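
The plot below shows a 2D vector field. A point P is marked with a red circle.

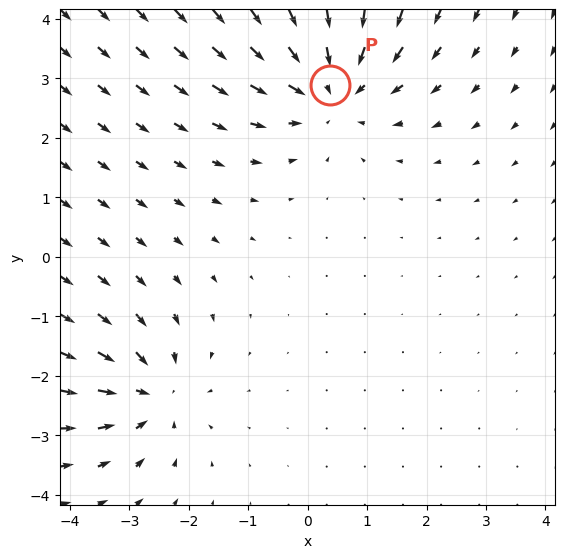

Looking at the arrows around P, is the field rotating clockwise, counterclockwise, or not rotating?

not rotating

Near P at (0.4, 2.9) the arrows show no circulation. The curl there is ≈0.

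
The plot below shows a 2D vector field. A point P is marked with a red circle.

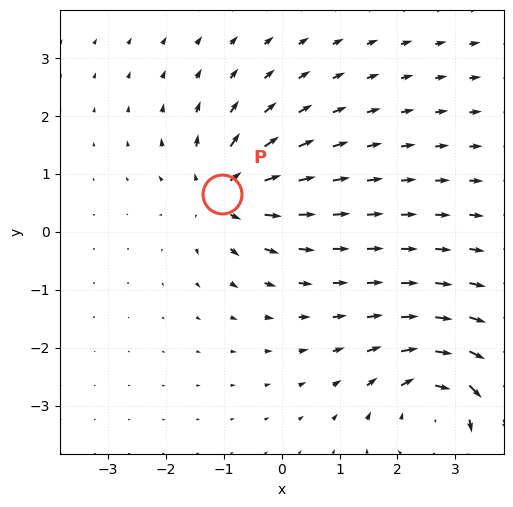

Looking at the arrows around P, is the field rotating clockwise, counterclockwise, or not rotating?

not rotating

Near P at (-1.0, 0.6) the arrows show no circulation. The curl there is ≈0.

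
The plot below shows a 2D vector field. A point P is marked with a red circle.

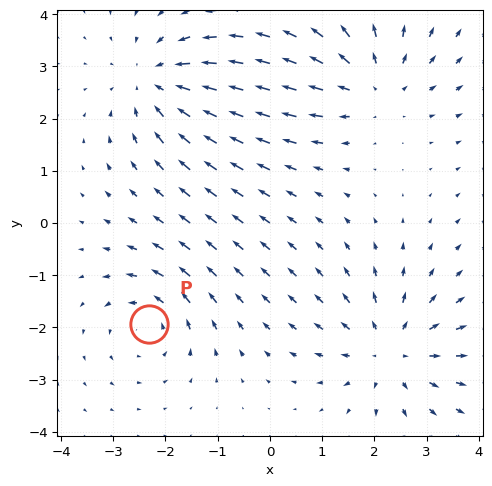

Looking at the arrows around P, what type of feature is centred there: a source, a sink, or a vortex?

vortex

At P (-2.3, -1.9) the arrows circulate counterclockwise. Divergence ≈0, curl about +4 — near-zero divergence with nonzero curl is a vortex.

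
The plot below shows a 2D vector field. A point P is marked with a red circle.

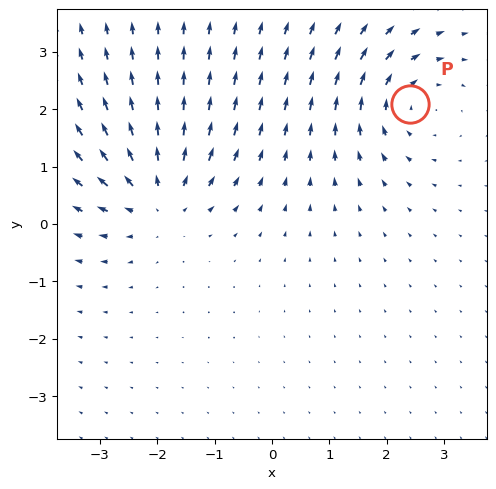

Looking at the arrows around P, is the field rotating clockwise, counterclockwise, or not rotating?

Near P at (2.4, 2.1) the arrows circulate clockwise. The curl (z-component) there is about -4; negative curl means clockwise rotation.

clockwise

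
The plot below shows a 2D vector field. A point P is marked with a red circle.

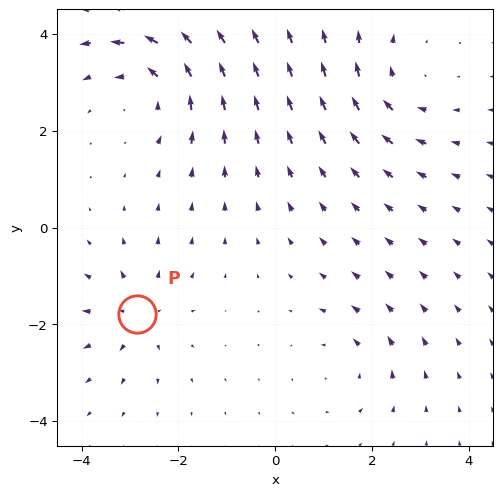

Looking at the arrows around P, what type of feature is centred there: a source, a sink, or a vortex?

source

At P (-2.8, -1.8) the arrows spread outward. Divergence about +4, curl ≈0 — positive divergence with near-zero curl is a source.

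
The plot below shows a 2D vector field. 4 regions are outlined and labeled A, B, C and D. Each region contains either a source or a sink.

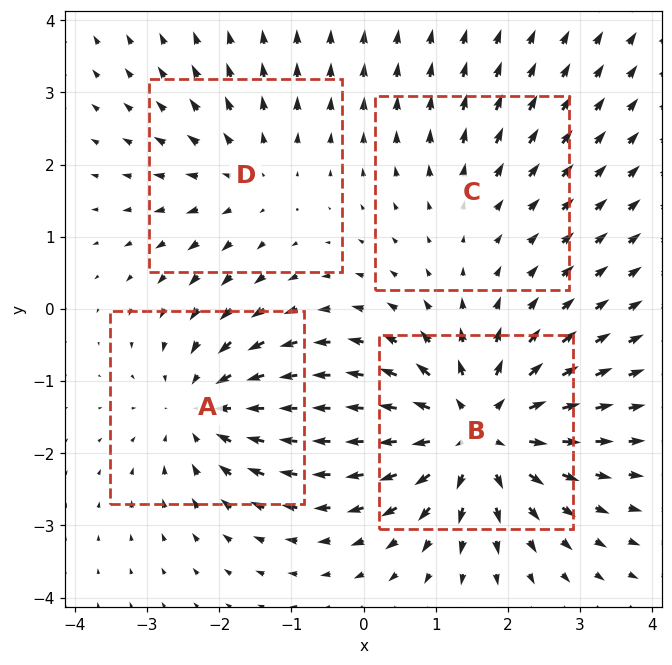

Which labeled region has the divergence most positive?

Divergence at each region's feature centre — A: about -4, B: about +7, C: about +2, D: about +3. Region B is most positive.

B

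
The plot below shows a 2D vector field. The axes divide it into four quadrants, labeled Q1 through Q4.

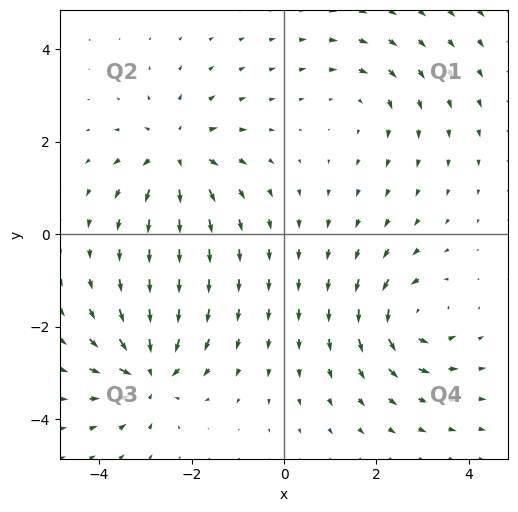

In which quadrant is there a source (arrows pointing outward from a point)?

Q2

The source sits at approximately (-2.3, 1.7), which lies in quadrant Q2. The divergence there is about +5, positive as expected for a source.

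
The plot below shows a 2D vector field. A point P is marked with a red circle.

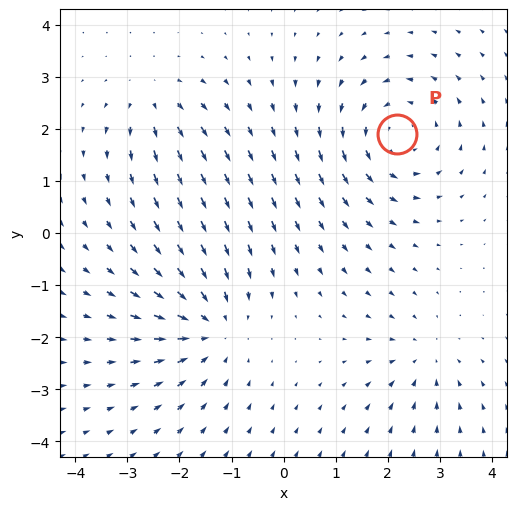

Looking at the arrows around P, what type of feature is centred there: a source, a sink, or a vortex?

At P (2.2, 1.9) the arrows circulate counterclockwise. Divergence ≈0, curl about +4 — near-zero divergence with nonzero curl is a vortex.

vortex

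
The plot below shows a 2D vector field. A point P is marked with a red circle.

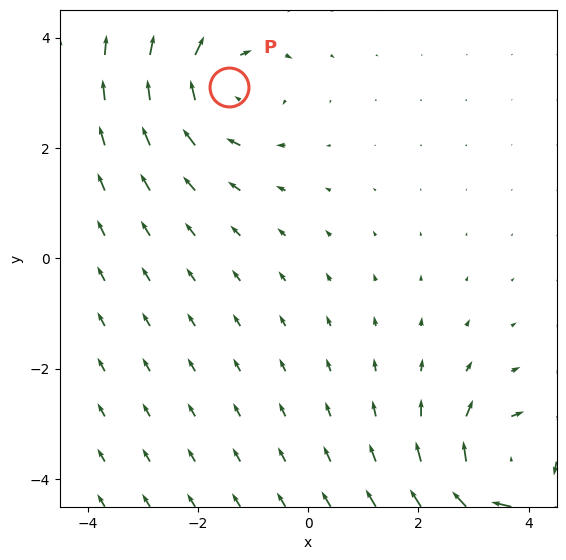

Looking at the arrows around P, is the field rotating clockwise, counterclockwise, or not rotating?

Near P at (-1.4, 3.1) the arrows circulate clockwise. The curl (z-component) there is about -4; negative curl means clockwise rotation.

clockwise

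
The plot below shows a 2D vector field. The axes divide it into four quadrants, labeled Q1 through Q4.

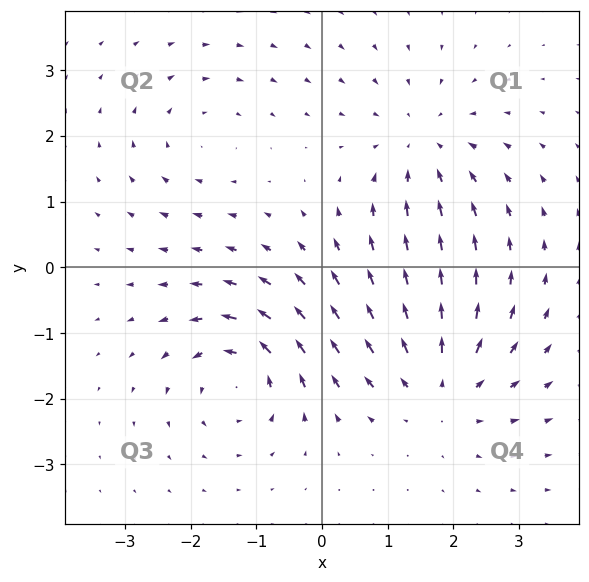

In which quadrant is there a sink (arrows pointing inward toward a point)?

The sink sits at approximately (1.5, 1.9), which lies in quadrant Q1. The divergence there is about -3, negative as expected for a sink.

Q1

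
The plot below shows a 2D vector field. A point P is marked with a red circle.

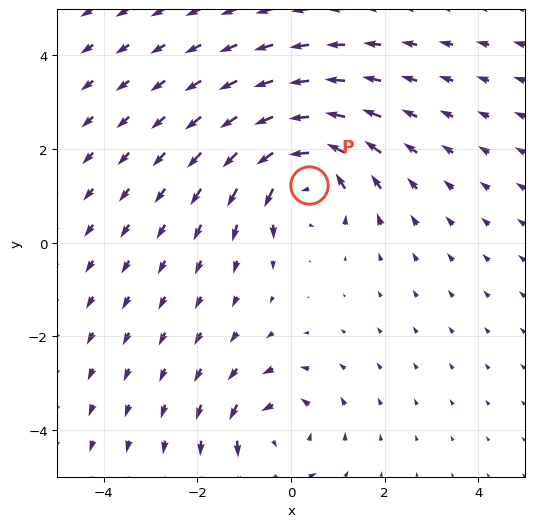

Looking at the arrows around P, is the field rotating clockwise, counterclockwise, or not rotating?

Near P at (0.4, 1.2) the arrows circulate counterclockwise. The curl (z-component) there is about +5; positive curl means counterclockwise rotation.

counterclockwise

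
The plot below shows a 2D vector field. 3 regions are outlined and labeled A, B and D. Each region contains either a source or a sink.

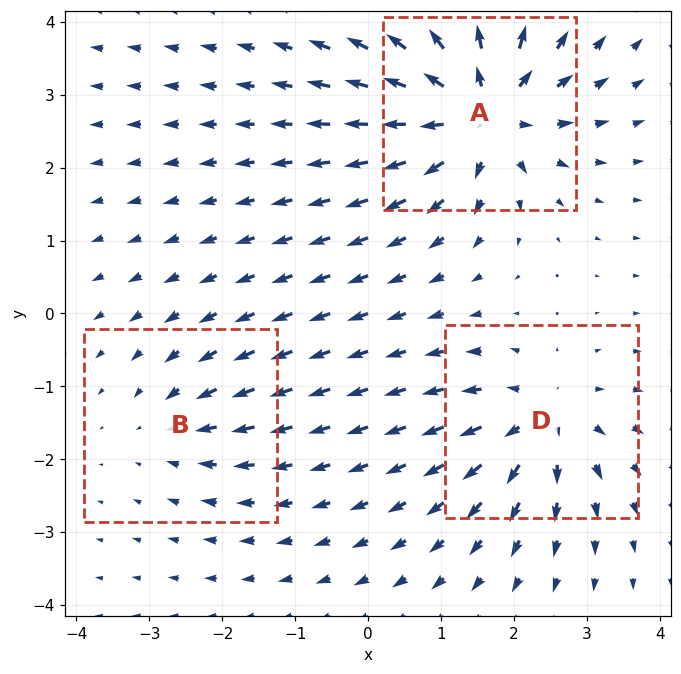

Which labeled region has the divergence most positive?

A

Divergence at each region's feature centre — A: about +6, B: about -2, D: about +4. Region A is most positive.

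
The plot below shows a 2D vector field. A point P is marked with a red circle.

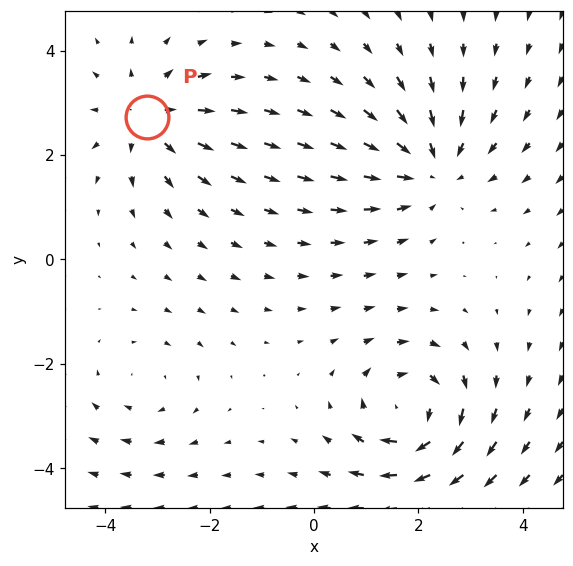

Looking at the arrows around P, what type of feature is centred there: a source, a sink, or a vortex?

source

At P (-3.2, 2.7) the arrows spread outward. Divergence about +4, curl ≈0 — positive divergence with near-zero curl is a source.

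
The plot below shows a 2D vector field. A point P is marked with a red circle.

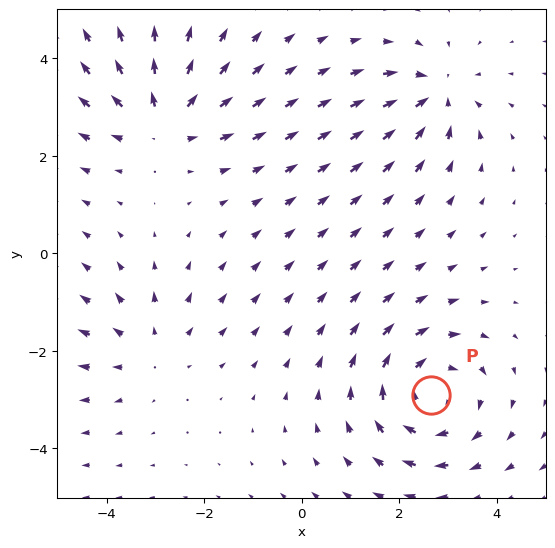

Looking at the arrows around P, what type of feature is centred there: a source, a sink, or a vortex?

vortex

At P (2.7, -2.9) the arrows circulate clockwise. Divergence ≈0, curl about -4 — near-zero divergence with nonzero curl is a vortex.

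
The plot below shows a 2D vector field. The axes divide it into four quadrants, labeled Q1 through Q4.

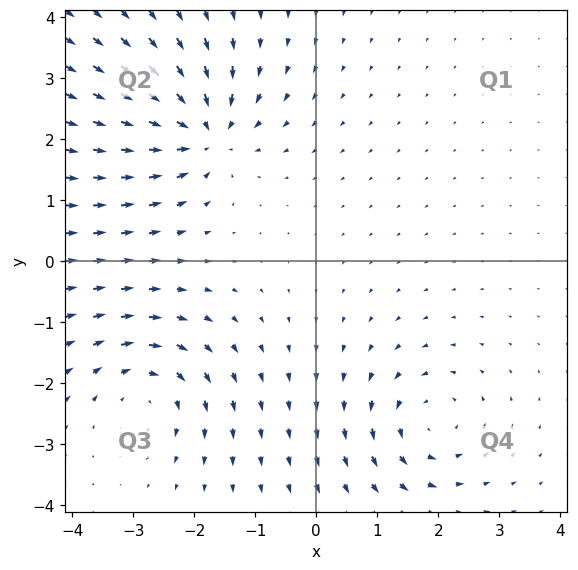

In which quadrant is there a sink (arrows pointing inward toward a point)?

The sink sits at approximately (-1.9, 2.1), which lies in quadrant Q2. The divergence there is about -6, negative as expected for a sink.

Q2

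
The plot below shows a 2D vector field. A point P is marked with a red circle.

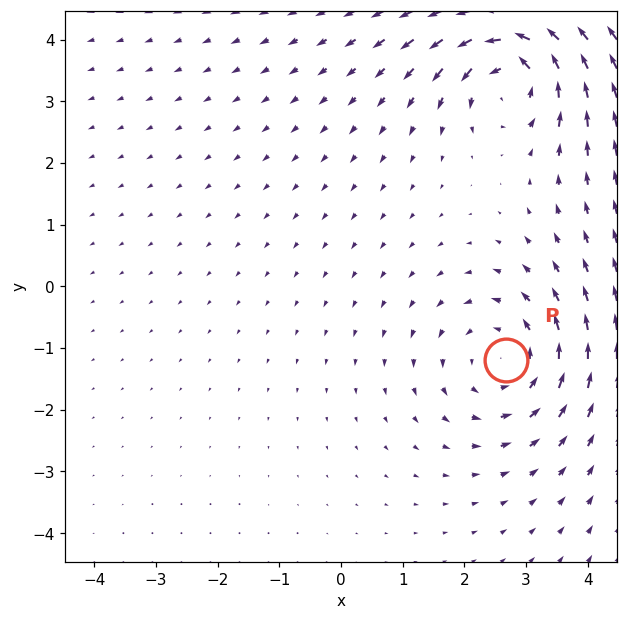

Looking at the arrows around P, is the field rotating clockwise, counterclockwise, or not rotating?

Near P at (2.7, -1.2) the arrows circulate counterclockwise. The curl (z-component) there is about +2; positive curl means counterclockwise rotation.

counterclockwise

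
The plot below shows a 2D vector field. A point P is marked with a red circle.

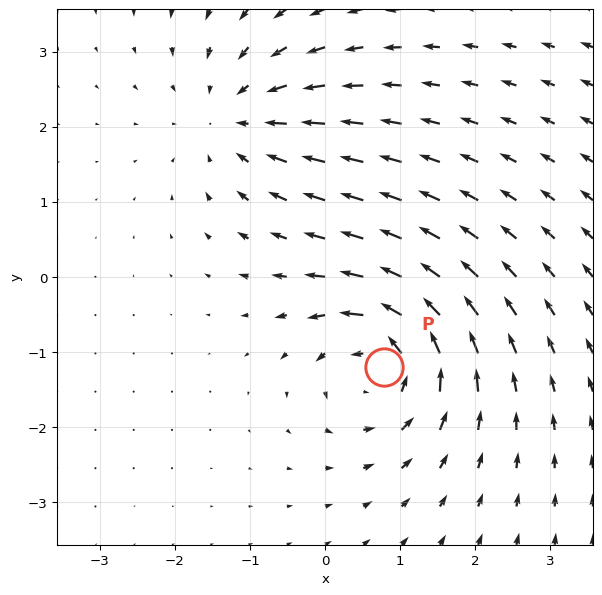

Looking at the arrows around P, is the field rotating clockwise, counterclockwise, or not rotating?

counterclockwise

Near P at (0.8, -1.2) the arrows circulate counterclockwise. The curl (z-component) there is about +5; positive curl means counterclockwise rotation.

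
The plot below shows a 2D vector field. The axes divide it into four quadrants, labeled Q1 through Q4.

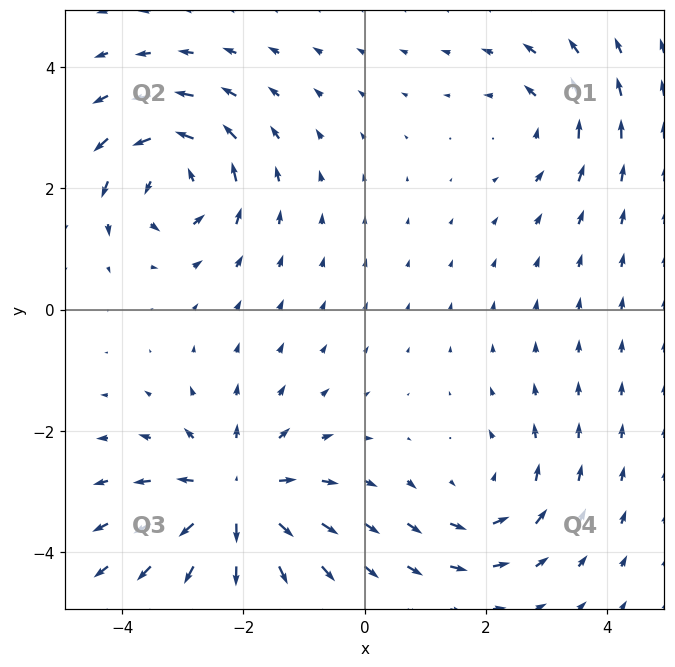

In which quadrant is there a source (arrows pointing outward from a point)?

Q3

The source sits at approximately (-2.1, -3.1), which lies in quadrant Q3. The divergence there is about +5, positive as expected for a source.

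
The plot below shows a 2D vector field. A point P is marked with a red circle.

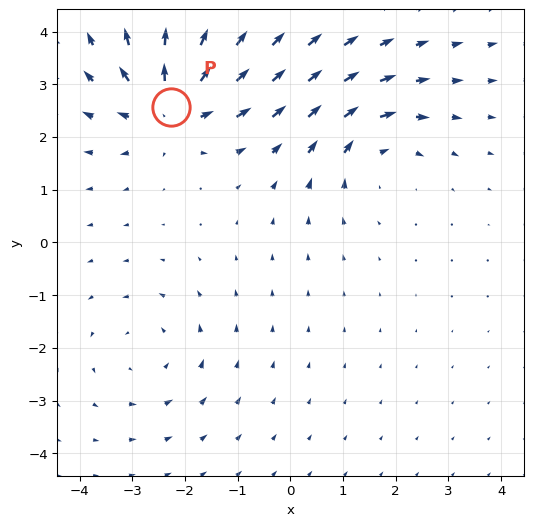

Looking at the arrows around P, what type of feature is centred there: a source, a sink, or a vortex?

source

At P (-2.3, 2.6) the arrows spread outward. Divergence about +5, curl ≈0 — positive divergence with near-zero curl is a source.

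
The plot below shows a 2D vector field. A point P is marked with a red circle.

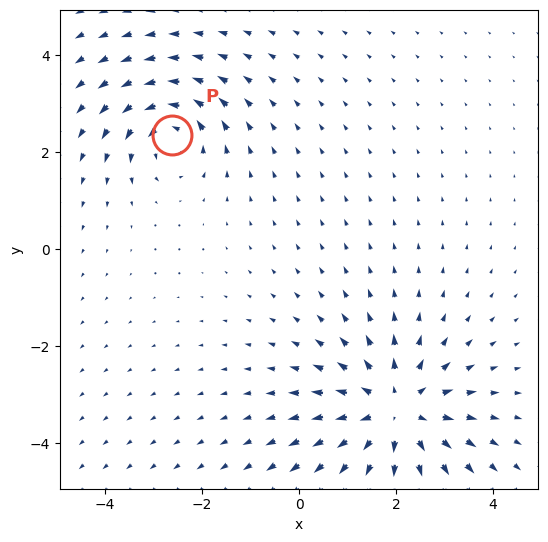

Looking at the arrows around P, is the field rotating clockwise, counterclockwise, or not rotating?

counterclockwise

Near P at (-2.6, 2.4) the arrows circulate counterclockwise. The curl (z-component) there is about +4; positive curl means counterclockwise rotation.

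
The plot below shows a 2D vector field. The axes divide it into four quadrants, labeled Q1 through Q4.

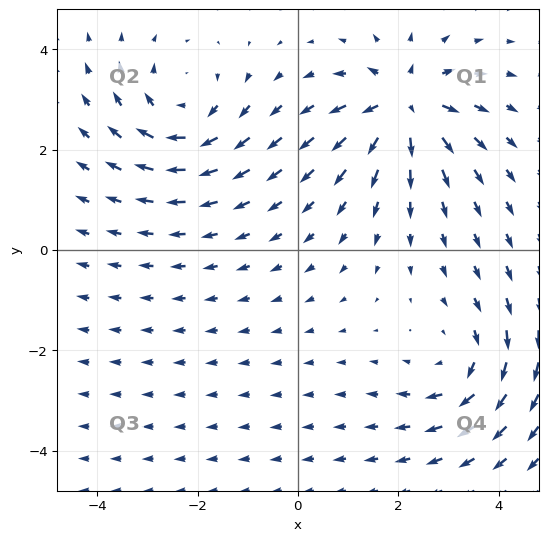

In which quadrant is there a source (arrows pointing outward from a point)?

The source sits at approximately (2.1, 2.9), which lies in quadrant Q1. The divergence there is about +5, positive as expected for a source.

Q1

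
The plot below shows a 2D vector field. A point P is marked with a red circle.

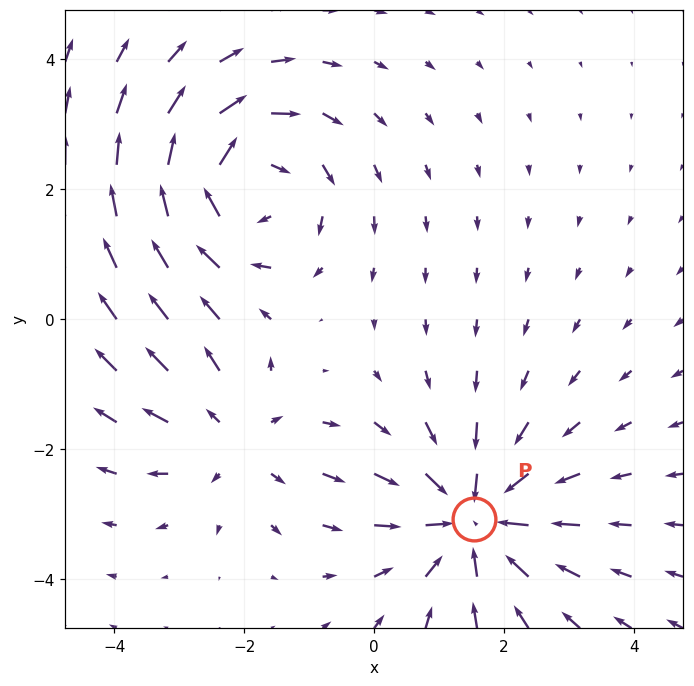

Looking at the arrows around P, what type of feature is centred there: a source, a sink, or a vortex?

At P (1.5, -3.1) the arrows converge inward. Divergence about -4, curl ≈0 — negative divergence with near-zero curl is a sink.

sink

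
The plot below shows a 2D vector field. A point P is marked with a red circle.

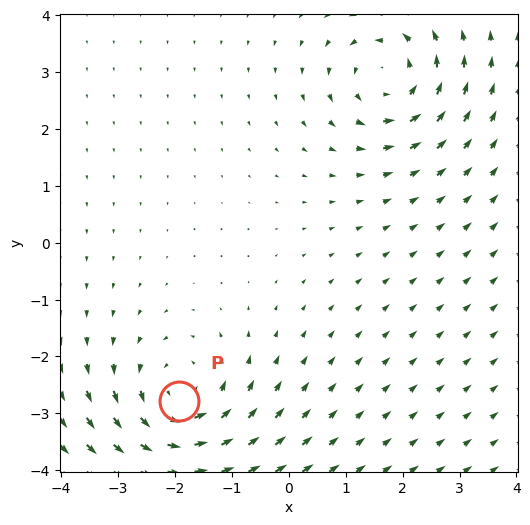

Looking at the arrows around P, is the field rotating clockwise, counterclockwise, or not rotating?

counterclockwise

Near P at (-1.9, -2.8) the arrows circulate counterclockwise. The curl (z-component) there is about +5; positive curl means counterclockwise rotation.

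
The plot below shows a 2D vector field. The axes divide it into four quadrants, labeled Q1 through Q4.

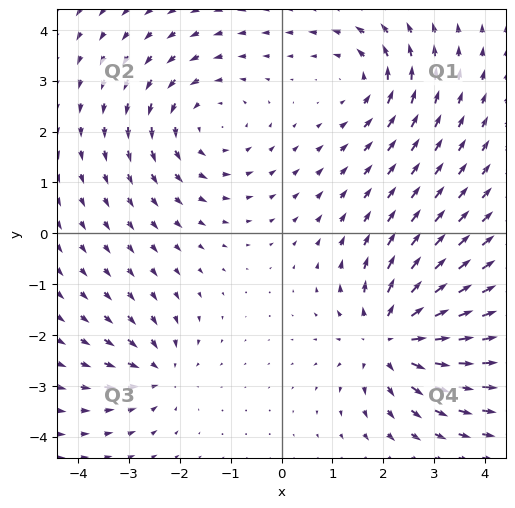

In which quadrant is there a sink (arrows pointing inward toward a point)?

Q3

The sink sits at approximately (-2.4, -2.7), which lies in quadrant Q3. The divergence there is about -4, negative as expected for a sink.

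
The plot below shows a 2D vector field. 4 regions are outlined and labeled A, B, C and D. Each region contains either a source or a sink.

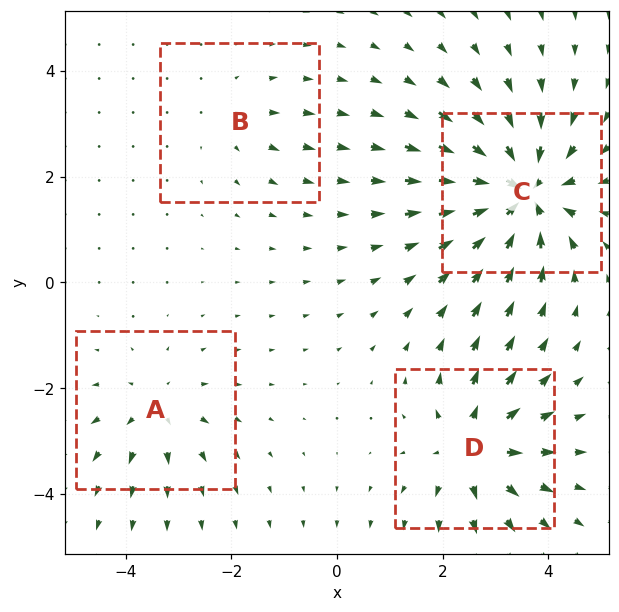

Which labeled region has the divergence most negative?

C

Divergence at each region's feature centre — A: about +4, B: about +2, C: about -8, D: about +6. Region C is most negative.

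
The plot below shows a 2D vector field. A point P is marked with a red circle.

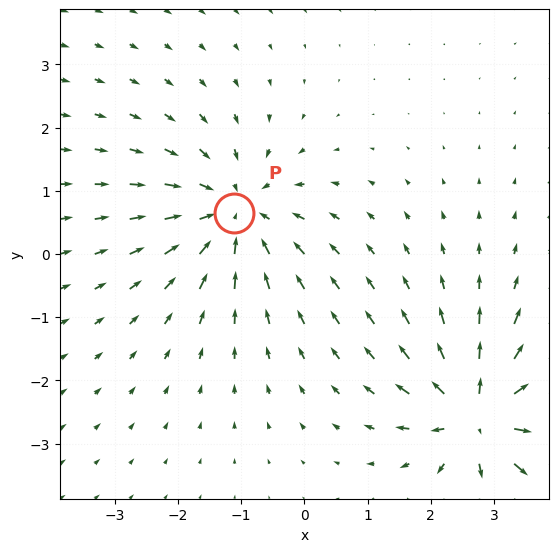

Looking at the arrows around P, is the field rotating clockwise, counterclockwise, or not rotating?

Near P at (-1.1, 0.7) the arrows show no circulation. The curl there is ≈0.

not rotating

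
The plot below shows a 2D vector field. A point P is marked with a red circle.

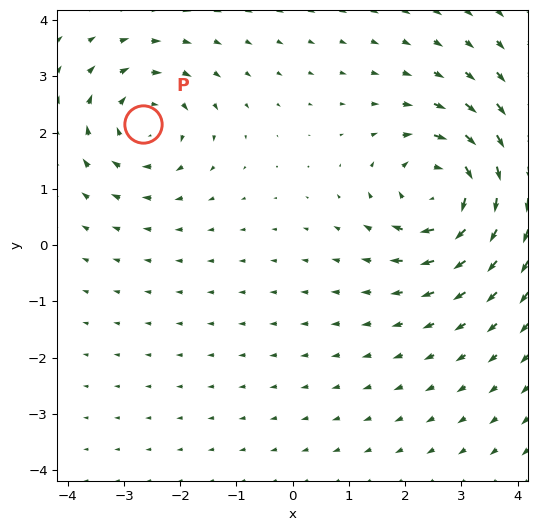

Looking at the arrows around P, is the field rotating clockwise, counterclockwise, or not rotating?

Near P at (-2.7, 2.2) the arrows circulate clockwise. The curl (z-component) there is about -4; negative curl means clockwise rotation.

clockwise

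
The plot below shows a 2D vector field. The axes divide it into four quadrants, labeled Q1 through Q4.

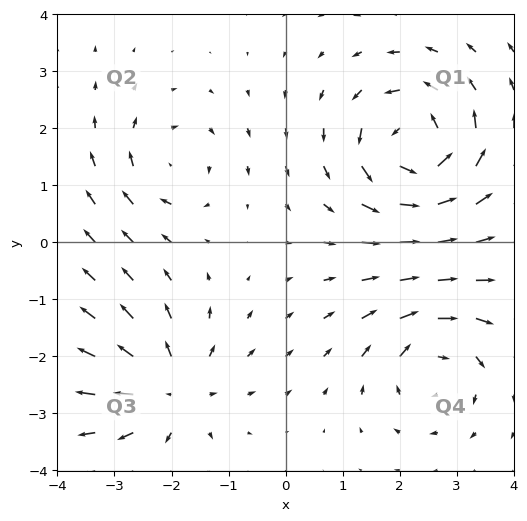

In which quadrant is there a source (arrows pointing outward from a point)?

The source sits at approximately (-2.0, -2.6), which lies in quadrant Q3. The divergence there is about +4, positive as expected for a source.

Q3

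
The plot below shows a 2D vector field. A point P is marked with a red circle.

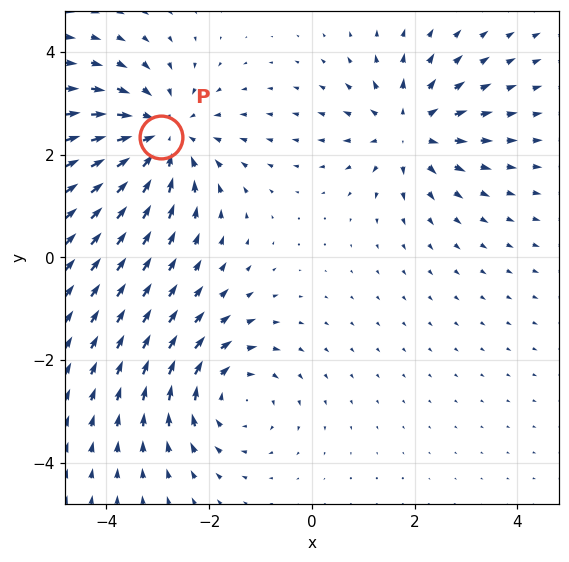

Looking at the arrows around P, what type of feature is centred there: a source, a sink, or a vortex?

At P (-2.9, 2.3) the arrows converge inward. Divergence about -4, curl ≈0 — negative divergence with near-zero curl is a sink.

sink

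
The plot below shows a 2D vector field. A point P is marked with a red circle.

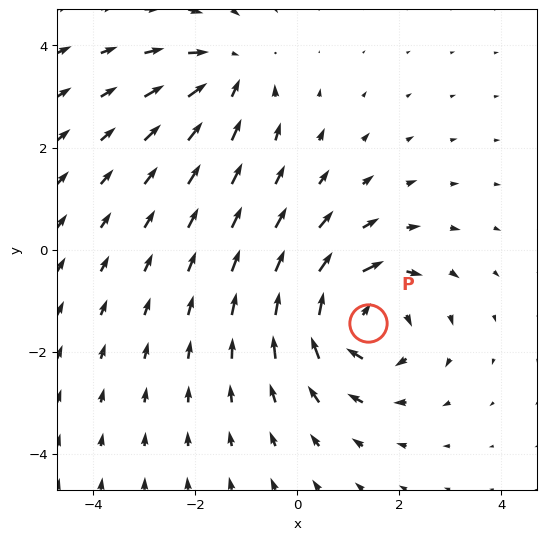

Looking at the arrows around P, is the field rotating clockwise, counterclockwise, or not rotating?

clockwise

Near P at (1.4, -1.4) the arrows circulate clockwise. The curl (z-component) there is about -4; negative curl means clockwise rotation.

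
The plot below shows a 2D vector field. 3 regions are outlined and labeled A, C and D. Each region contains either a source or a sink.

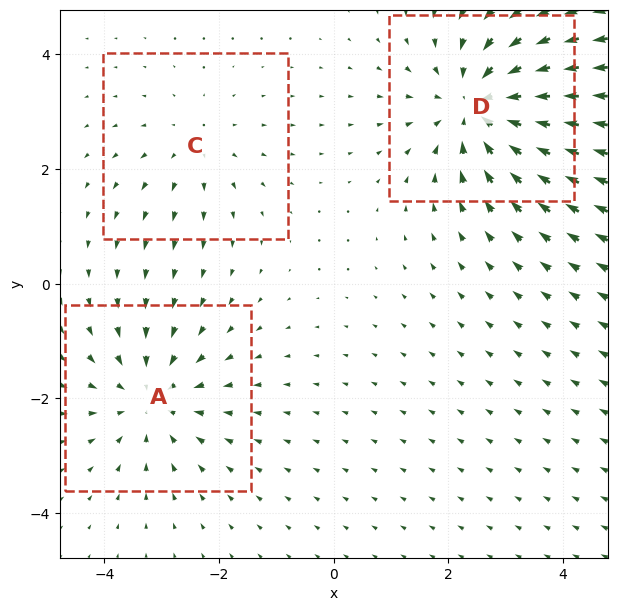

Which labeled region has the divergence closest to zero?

Divergence at each region's feature centre — A: about -3, C: about +2, D: about -4. Region C is closest to zero.

C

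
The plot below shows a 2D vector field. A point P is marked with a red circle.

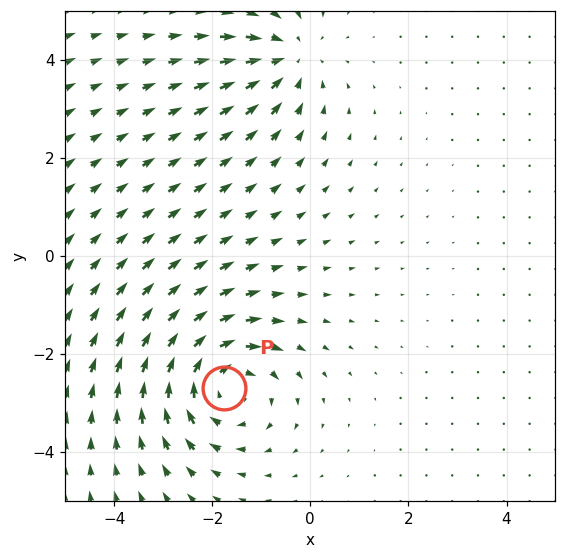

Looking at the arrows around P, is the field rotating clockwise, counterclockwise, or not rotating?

Near P at (-1.8, -2.7) the arrows circulate clockwise. The curl (z-component) there is about -4; negative curl means clockwise rotation.

clockwise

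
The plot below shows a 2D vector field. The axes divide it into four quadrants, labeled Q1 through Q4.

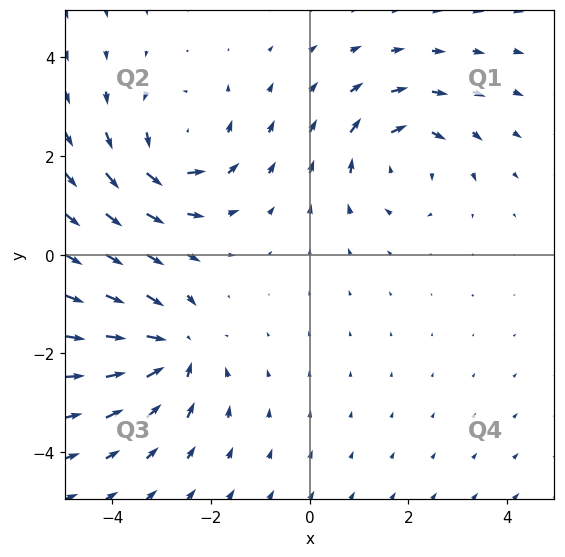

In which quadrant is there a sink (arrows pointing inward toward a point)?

Q3

The sink sits at approximately (-2.7, -1.9), which lies in quadrant Q3. The divergence there is about -5, negative as expected for a sink.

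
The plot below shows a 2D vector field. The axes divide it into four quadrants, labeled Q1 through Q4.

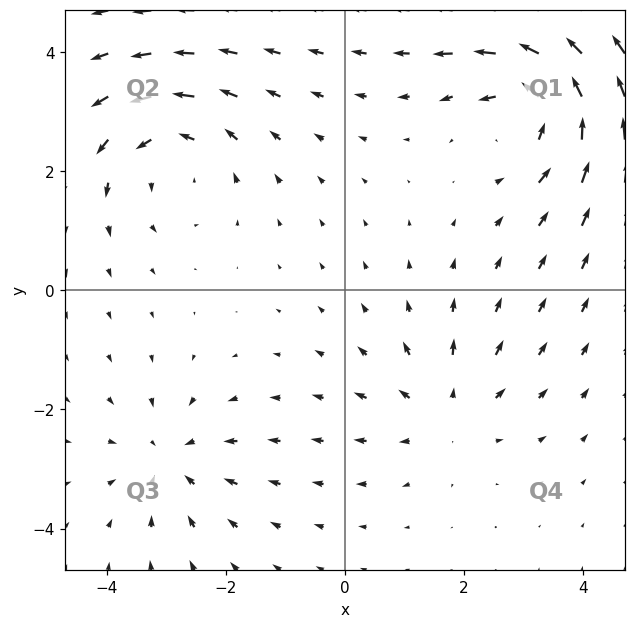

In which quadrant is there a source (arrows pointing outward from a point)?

The source sits at approximately (1.7, -2.0), which lies in quadrant Q4. The divergence there is about +3, positive as expected for a source.

Q4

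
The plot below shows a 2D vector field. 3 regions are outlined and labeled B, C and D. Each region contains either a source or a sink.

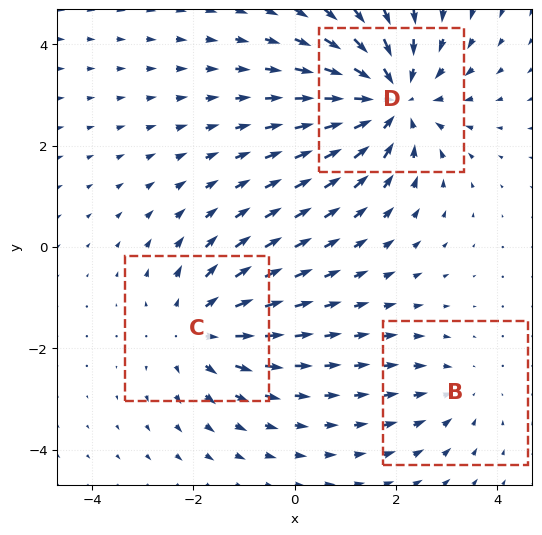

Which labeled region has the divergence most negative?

Divergence at each region's feature centre — B: about -2, C: about +3, D: about -4. Region D is most negative.

D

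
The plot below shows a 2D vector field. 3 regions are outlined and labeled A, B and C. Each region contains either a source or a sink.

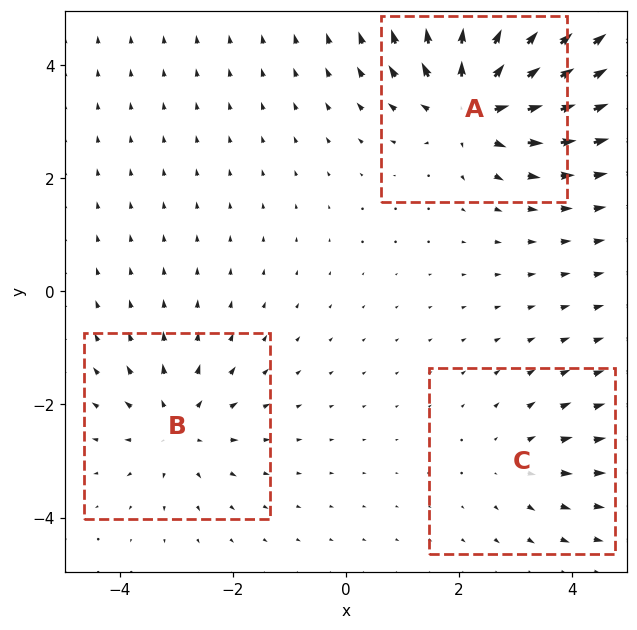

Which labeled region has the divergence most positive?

Divergence at each region's feature centre — A: about +5, B: about +3, C: about +2. Region A is most positive.

A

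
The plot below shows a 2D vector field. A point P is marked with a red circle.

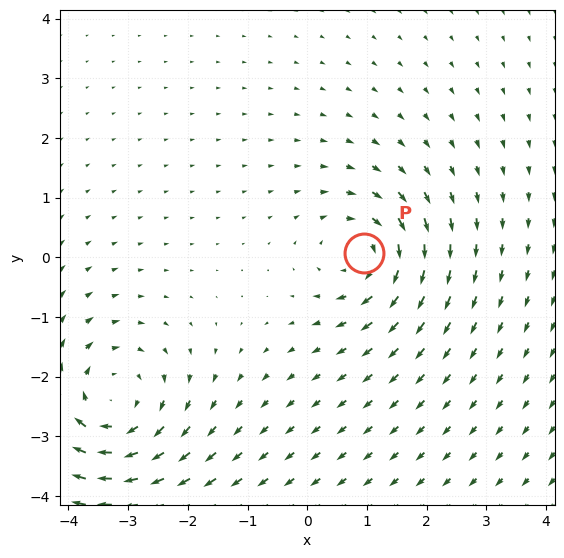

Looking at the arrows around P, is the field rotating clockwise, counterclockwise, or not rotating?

clockwise

Near P at (1.0, 0.1) the arrows circulate clockwise. The curl (z-component) there is about -4; negative curl means clockwise rotation.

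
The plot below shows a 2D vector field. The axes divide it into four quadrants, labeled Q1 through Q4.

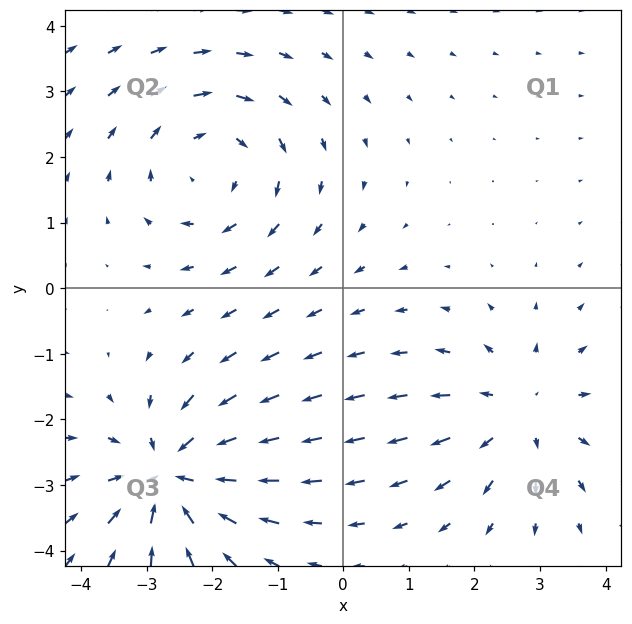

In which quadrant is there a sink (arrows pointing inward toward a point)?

The sink sits at approximately (-2.6, -2.9), which lies in quadrant Q3. The divergence there is about -5, negative as expected for a sink.

Q3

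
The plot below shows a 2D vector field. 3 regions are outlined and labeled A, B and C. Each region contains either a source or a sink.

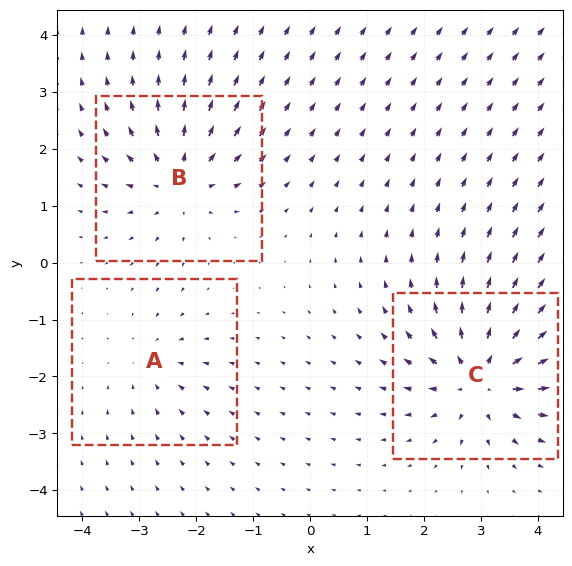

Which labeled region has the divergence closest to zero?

Divergence at each region's feature centre — A: about -2, B: about +4, C: about +6. Region A is closest to zero.

A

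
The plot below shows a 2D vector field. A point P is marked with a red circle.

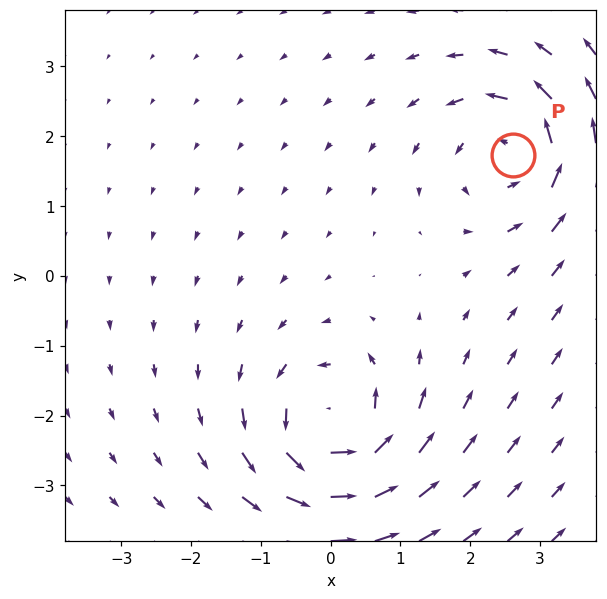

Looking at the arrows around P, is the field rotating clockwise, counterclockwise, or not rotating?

Near P at (2.6, 1.7) the arrows circulate counterclockwise. The curl (z-component) there is about +5; positive curl means counterclockwise rotation.

counterclockwise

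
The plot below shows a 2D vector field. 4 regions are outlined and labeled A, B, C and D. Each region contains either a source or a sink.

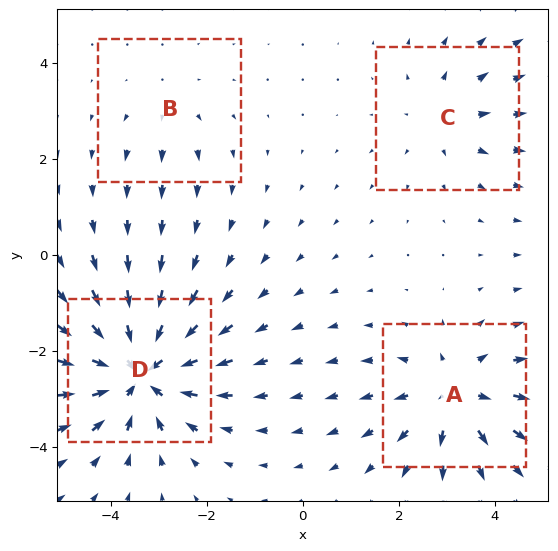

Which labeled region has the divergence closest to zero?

B

Divergence at each region's feature centre — A: about +4, B: about +2, C: about +3, D: about -6. Region B is closest to zero.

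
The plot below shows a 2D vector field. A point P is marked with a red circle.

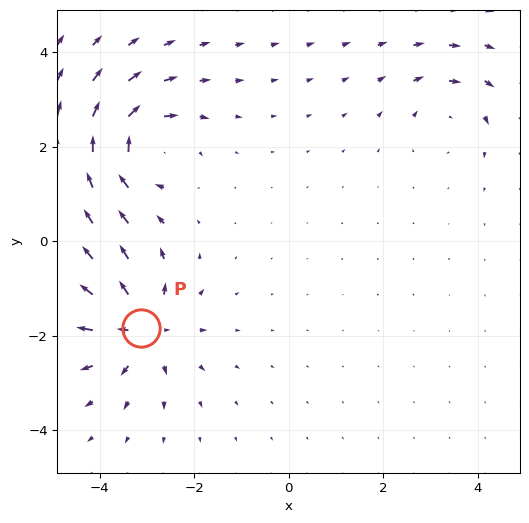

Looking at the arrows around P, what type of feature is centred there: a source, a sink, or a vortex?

At P (-3.1, -1.8) the arrows spread outward. Divergence about +6, curl ≈0 — positive divergence with near-zero curl is a source.

source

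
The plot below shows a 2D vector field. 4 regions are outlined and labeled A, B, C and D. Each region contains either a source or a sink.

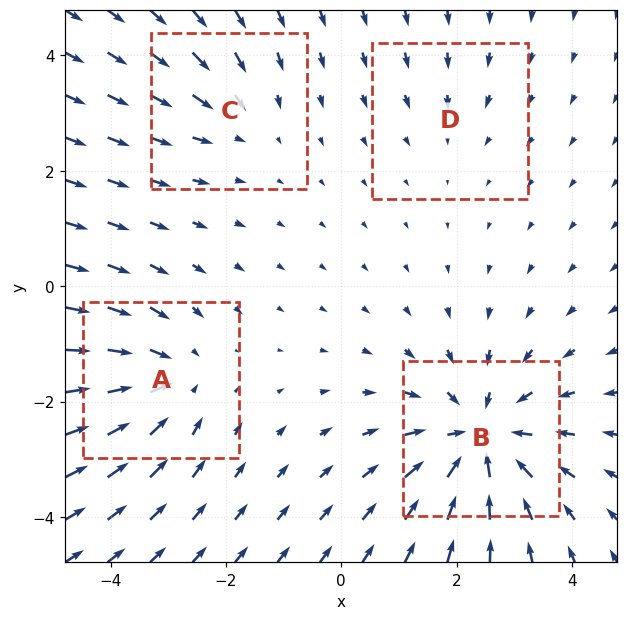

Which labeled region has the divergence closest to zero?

D

Divergence at each region's feature centre — A: about -4, B: about -6, C: about -3, D: about -2. Region D is closest to zero.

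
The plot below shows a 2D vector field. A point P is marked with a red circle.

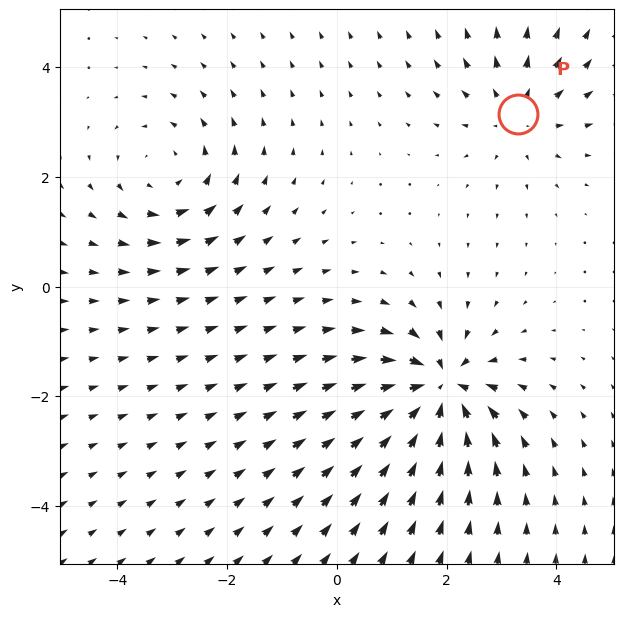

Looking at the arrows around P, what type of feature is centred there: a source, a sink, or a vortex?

At P (3.3, 3.2) the arrows spread outward. Divergence about +3, curl ≈0 — positive divergence with near-zero curl is a source.

source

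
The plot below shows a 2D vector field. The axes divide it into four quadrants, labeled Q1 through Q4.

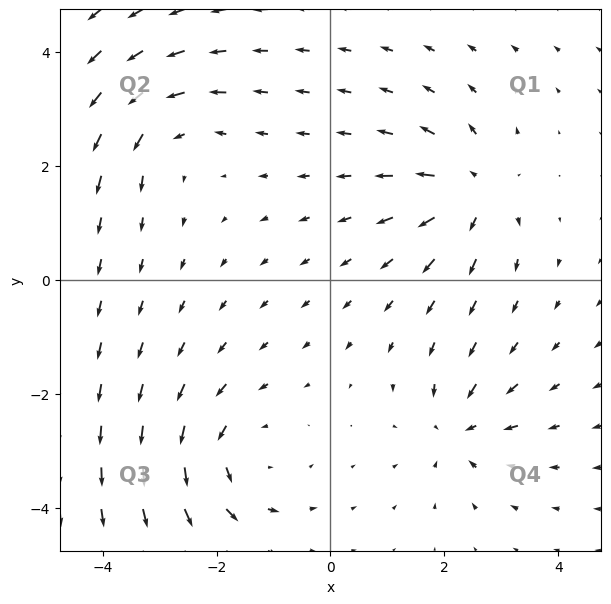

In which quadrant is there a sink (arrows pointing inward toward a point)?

The sink sits at approximately (2.3, -2.6), which lies in quadrant Q4. The divergence there is about -4, negative as expected for a sink.

Q4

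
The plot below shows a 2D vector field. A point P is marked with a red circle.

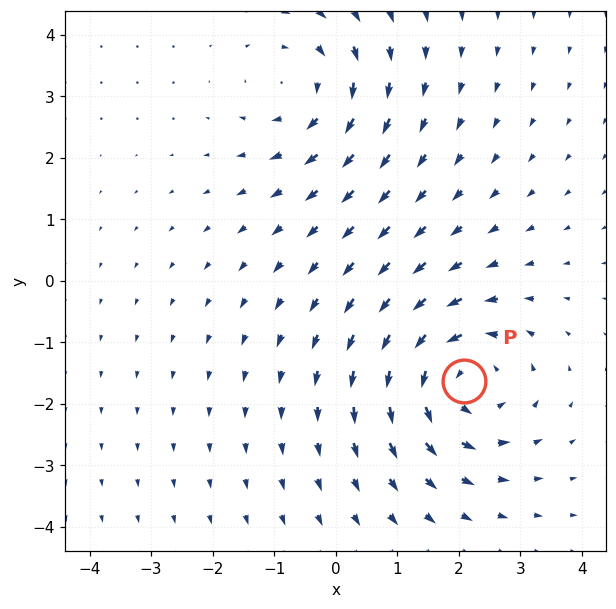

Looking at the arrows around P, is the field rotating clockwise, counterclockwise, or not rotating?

Near P at (2.1, -1.6) the arrows circulate counterclockwise. The curl (z-component) there is about +4; positive curl means counterclockwise rotation.

counterclockwise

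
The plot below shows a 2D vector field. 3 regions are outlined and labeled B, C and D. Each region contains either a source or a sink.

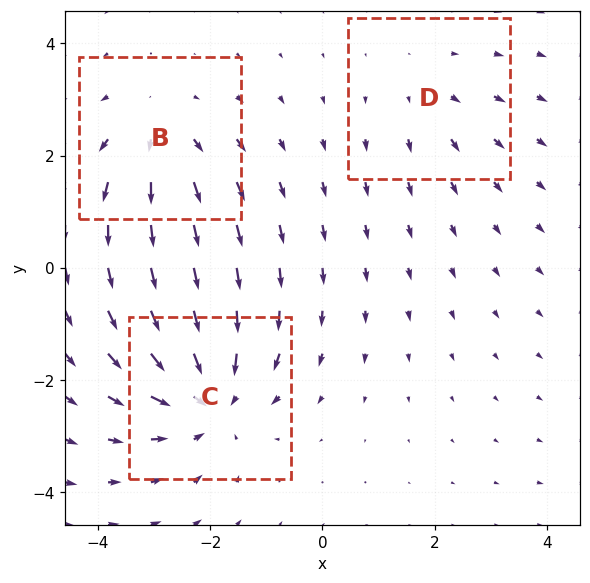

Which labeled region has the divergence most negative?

C

Divergence at each region's feature centre — B: about +3, C: about -4, D: about +2. Region C is most negative.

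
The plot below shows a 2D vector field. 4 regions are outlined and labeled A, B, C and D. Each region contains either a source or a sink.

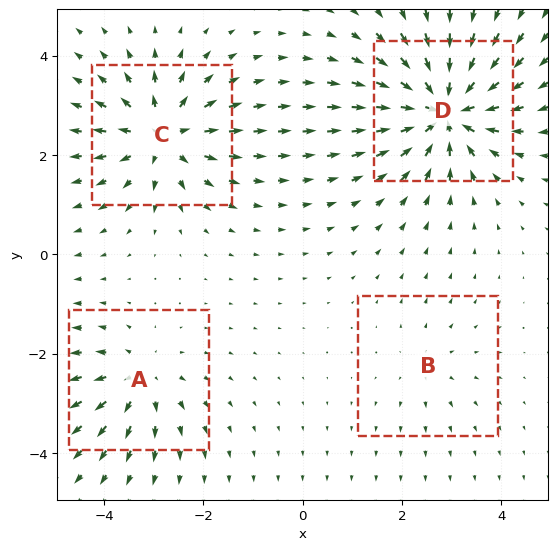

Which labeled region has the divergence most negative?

D

Divergence at each region's feature centre — A: about +4, B: about +2, C: about +6, D: about -8. Region D is most negative.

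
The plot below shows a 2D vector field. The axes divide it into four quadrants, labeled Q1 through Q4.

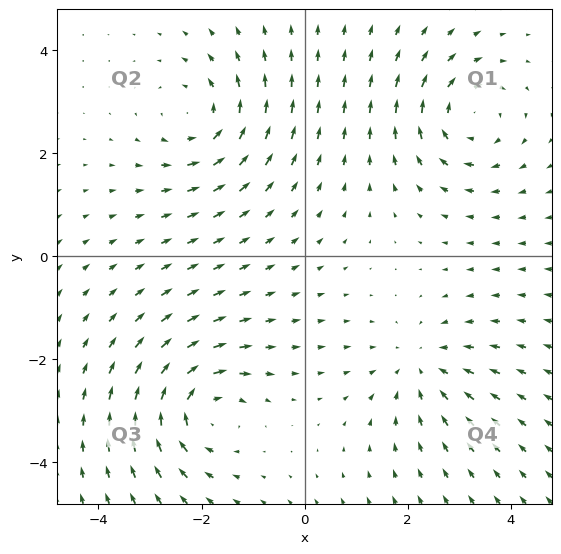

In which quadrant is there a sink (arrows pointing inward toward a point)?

Q4

The sink sits at approximately (2.3, -2.1), which lies in quadrant Q4. The divergence there is about -4, negative as expected for a sink.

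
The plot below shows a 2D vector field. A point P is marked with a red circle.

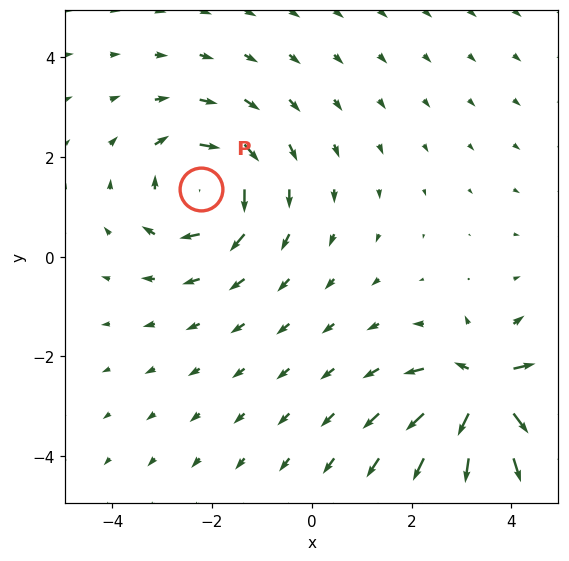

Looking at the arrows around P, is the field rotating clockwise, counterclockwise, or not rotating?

clockwise

Near P at (-2.2, 1.4) the arrows circulate clockwise. The curl (z-component) there is about -4; negative curl means clockwise rotation.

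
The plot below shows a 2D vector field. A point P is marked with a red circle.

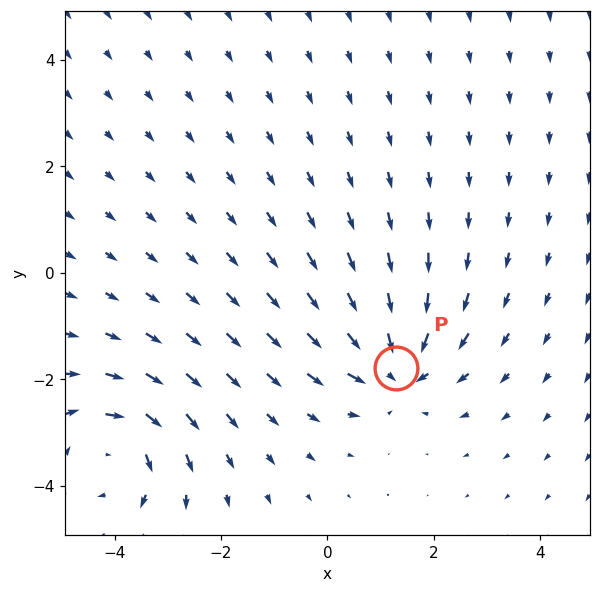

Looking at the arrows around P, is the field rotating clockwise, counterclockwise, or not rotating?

Near P at (1.3, -1.8) the arrows show no circulation. The curl there is ≈0.

not rotating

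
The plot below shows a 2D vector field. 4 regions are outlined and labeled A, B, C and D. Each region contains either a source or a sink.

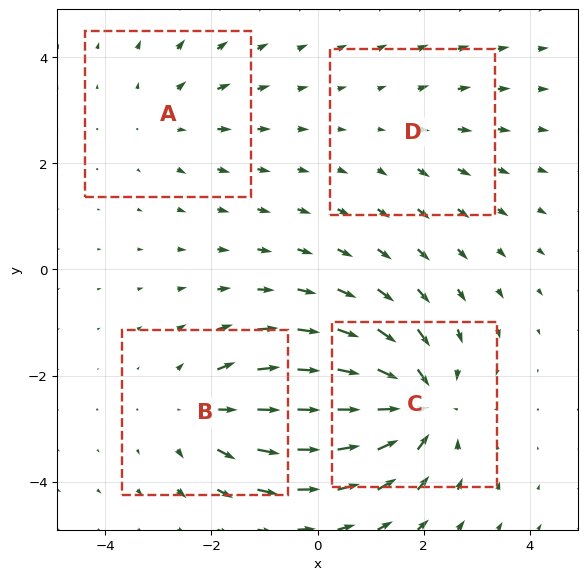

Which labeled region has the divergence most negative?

Divergence at each region's feature centre — A: about +3, B: about +4, C: about -7, D: about +2. Region C is most negative.

C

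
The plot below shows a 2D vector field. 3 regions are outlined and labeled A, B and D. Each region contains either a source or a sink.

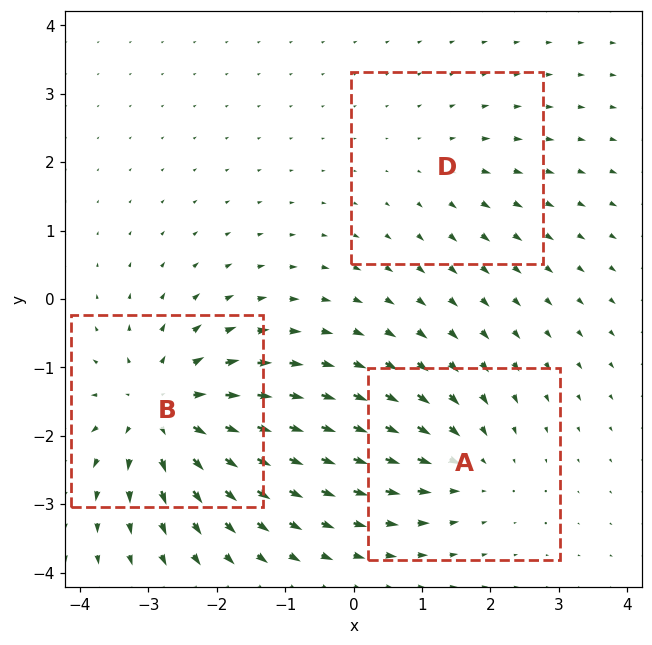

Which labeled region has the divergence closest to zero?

D

Divergence at each region's feature centre — A: about -3, B: about +5, D: about +2. Region D is closest to zero.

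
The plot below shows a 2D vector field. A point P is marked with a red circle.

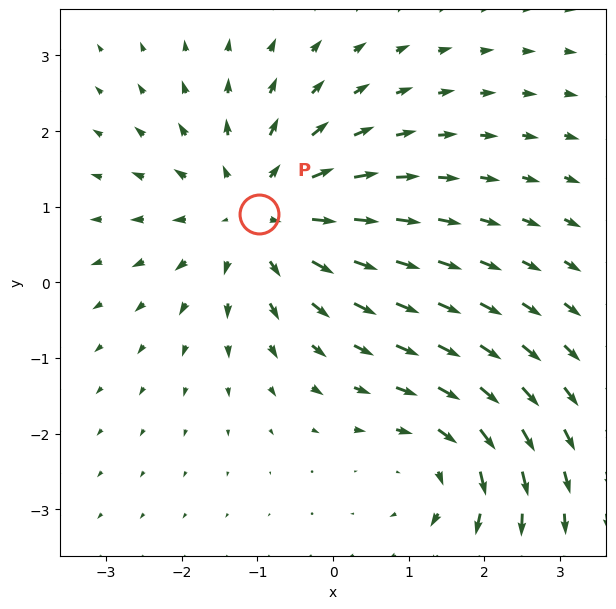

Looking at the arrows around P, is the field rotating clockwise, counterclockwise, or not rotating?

not rotating

Near P at (-1.0, 0.9) the arrows show no circulation. The curl there is ≈0.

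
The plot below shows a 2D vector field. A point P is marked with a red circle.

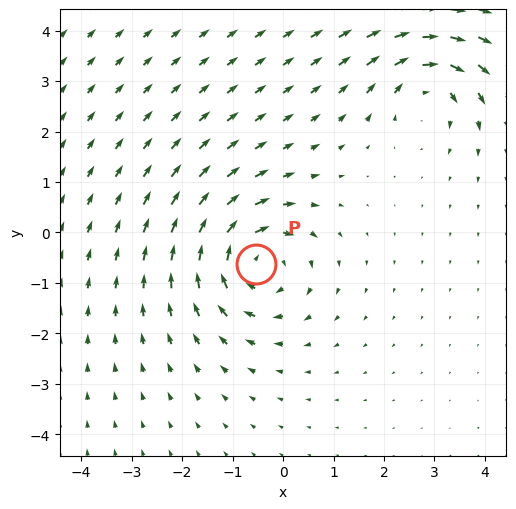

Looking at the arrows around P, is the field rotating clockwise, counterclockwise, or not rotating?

clockwise

Near P at (-0.5, -0.6) the arrows circulate clockwise. The curl (z-component) there is about -4; negative curl means clockwise rotation.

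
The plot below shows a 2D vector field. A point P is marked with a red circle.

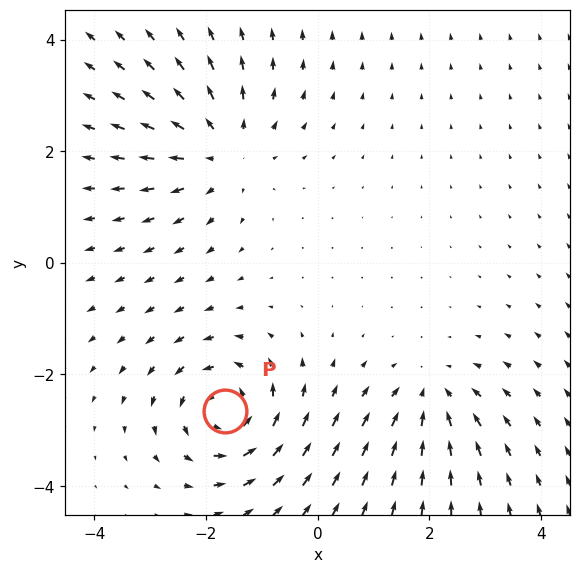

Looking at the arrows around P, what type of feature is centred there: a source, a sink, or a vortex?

vortex

At P (-1.7, -2.6) the arrows circulate counterclockwise. Divergence ≈0, curl about +5 — near-zero divergence with nonzero curl is a vortex.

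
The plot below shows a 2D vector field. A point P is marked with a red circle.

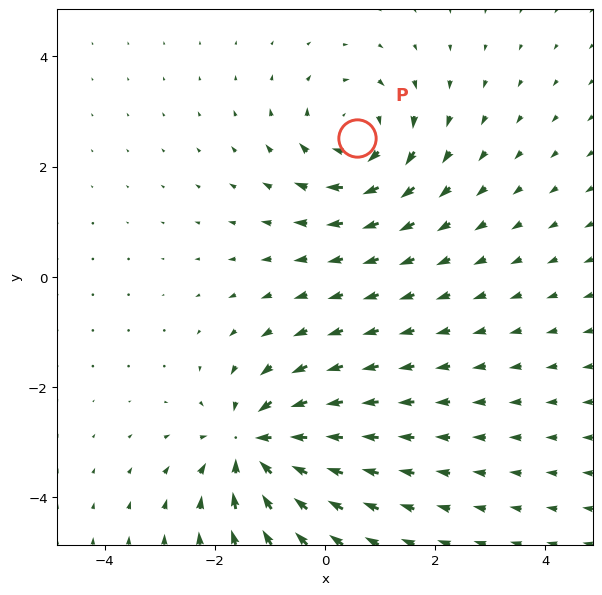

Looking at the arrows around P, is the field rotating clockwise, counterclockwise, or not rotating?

Near P at (0.6, 2.5) the arrows circulate clockwise. The curl (z-component) there is about -3; negative curl means clockwise rotation.

clockwise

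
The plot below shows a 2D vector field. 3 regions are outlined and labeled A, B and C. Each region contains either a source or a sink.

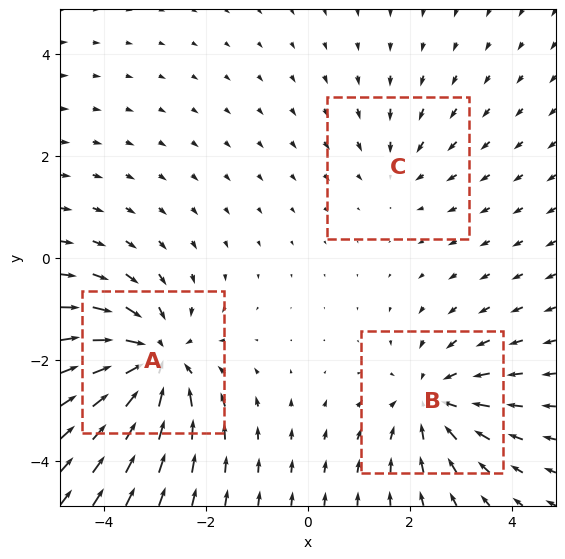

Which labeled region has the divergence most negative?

A

Divergence at each region's feature centre — A: about -4, B: about -3, C: about -2. Region A is most negative.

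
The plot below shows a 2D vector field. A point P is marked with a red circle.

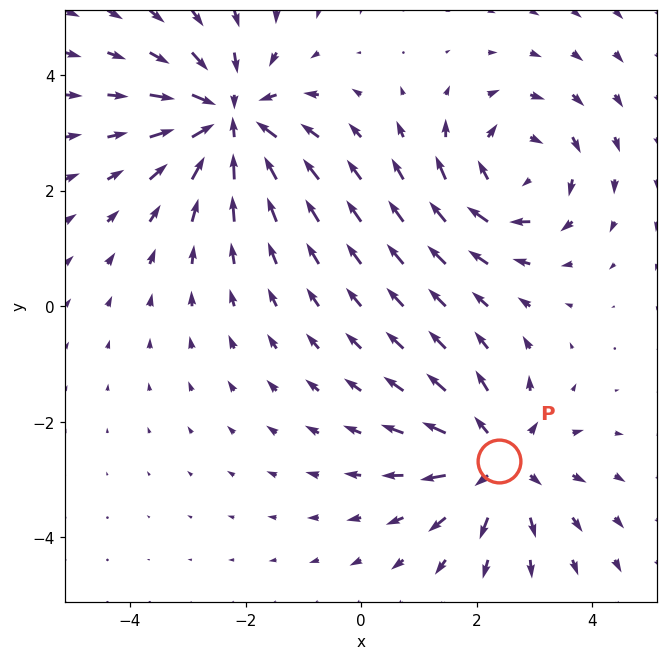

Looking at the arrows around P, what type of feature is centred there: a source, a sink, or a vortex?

source

At P (2.4, -2.7) the arrows spread outward. Divergence about +4, curl ≈0 — positive divergence with near-zero curl is a source.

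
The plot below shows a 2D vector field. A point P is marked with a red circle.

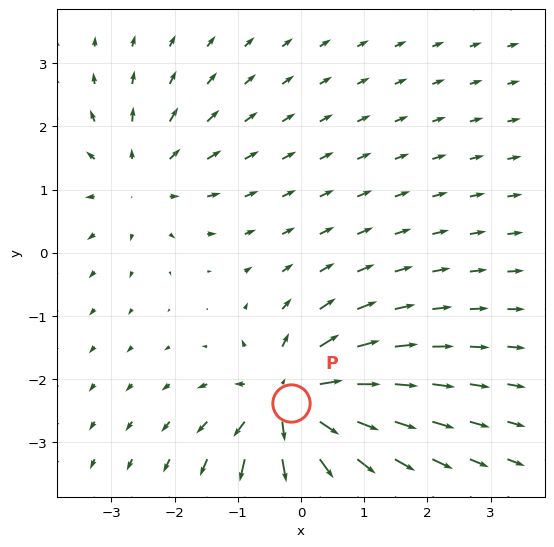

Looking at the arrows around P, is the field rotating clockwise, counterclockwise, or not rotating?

not rotating

Near P at (-0.2, -2.4) the arrows show no circulation. The curl there is ≈0.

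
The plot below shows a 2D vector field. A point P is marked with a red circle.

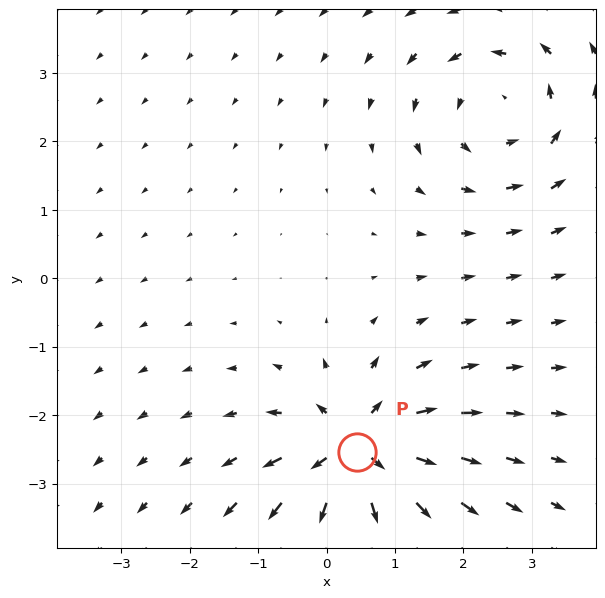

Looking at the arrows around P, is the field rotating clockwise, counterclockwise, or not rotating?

not rotating

Near P at (0.4, -2.5) the arrows show no circulation. The curl there is ≈0.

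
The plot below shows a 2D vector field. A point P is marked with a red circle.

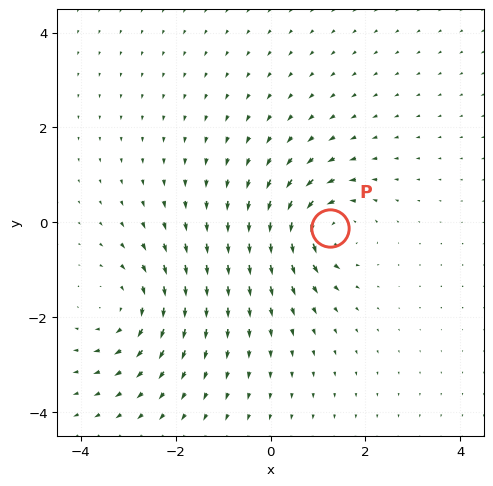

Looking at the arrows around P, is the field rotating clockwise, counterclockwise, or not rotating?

counterclockwise

Near P at (1.2, -0.1) the arrows circulate counterclockwise. The curl (z-component) there is about +4; positive curl means counterclockwise rotation.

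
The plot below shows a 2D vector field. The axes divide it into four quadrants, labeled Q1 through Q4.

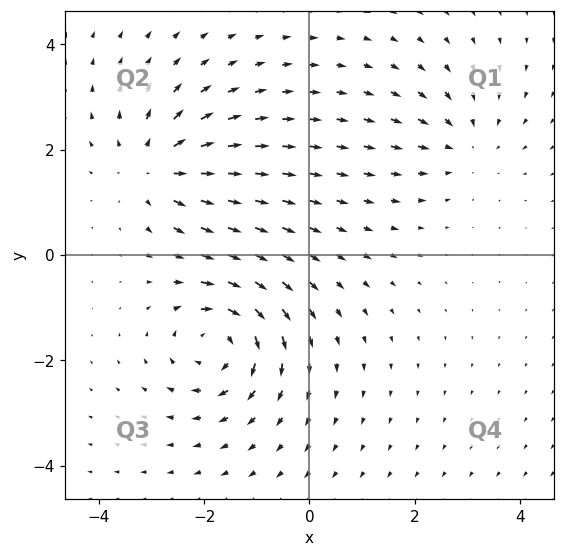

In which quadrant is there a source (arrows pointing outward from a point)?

Q2

The source sits at approximately (-2.9, 1.6), which lies in quadrant Q2. The divergence there is about +5, positive as expected for a source.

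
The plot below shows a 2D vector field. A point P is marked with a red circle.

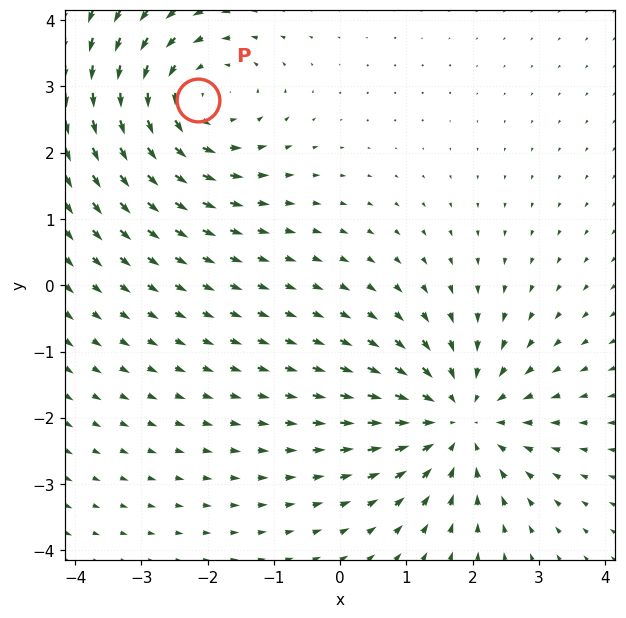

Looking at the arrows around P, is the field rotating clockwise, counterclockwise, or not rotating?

Near P at (-2.1, 2.8) the arrows circulate counterclockwise. The curl (z-component) there is about +3; positive curl means counterclockwise rotation.

counterclockwise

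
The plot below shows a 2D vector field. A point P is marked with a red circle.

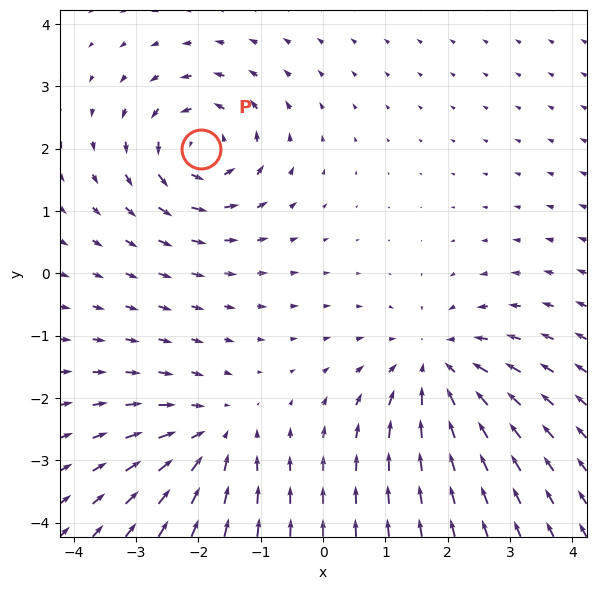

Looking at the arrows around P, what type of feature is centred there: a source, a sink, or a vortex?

vortex

At P (-2.0, 2.0) the arrows circulate counterclockwise. Divergence ≈0, curl about +6 — near-zero divergence with nonzero curl is a vortex.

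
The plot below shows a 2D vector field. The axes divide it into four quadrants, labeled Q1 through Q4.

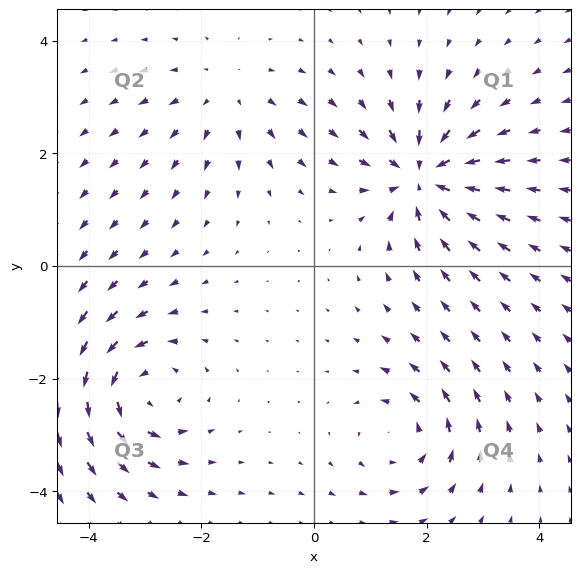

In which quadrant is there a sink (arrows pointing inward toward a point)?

The sink sits at approximately (2.0, 1.6), which lies in quadrant Q1. The divergence there is about -6, negative as expected for a sink.

Q1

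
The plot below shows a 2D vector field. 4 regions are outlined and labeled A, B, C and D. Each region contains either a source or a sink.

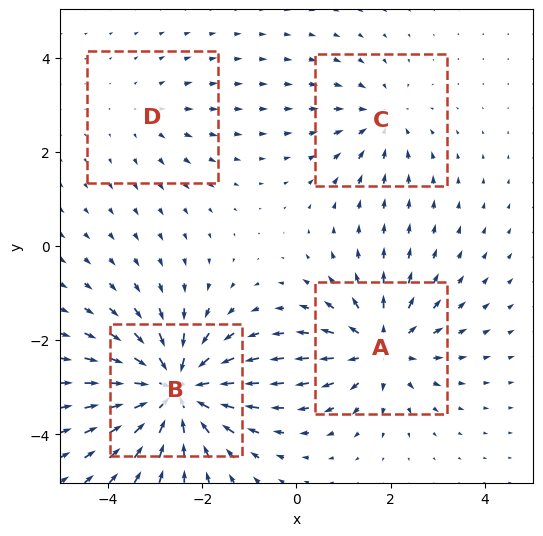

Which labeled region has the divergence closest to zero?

Divergence at each region's feature centre — A: about +5, B: about -7, C: about -3, D: about +2. Region D is closest to zero.

D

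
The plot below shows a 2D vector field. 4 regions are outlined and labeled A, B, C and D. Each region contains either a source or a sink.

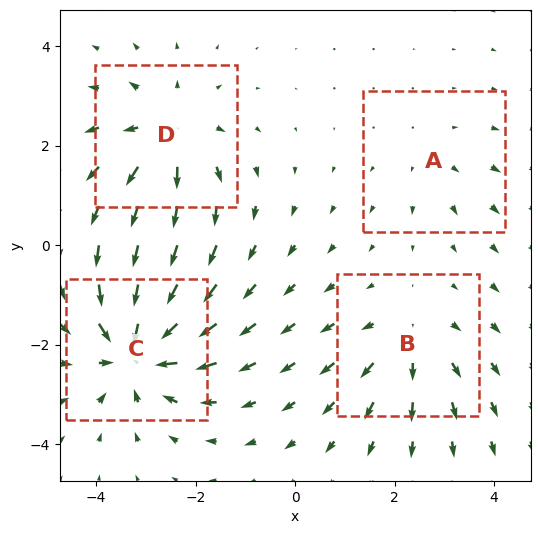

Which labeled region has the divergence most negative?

C

Divergence at each region's feature centre — A: about +2, B: about +4, C: about -7, D: about +5. Region C is most negative.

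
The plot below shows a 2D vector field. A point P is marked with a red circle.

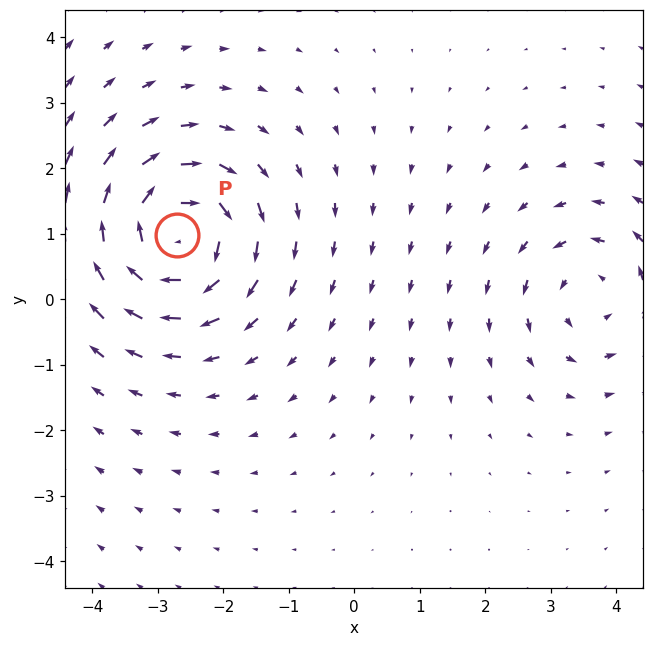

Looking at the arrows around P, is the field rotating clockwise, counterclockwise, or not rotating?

clockwise

Near P at (-2.7, 1.0) the arrows circulate clockwise. The curl (z-component) there is about -5; negative curl means clockwise rotation.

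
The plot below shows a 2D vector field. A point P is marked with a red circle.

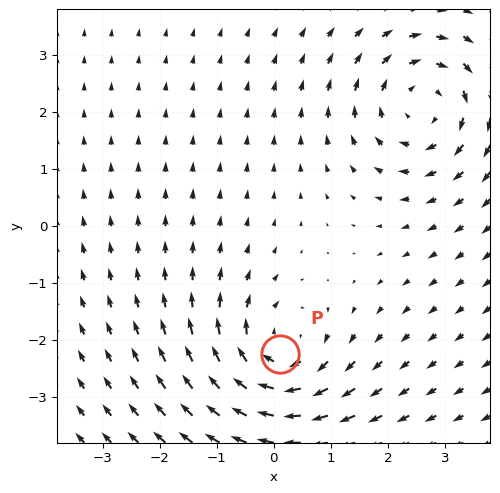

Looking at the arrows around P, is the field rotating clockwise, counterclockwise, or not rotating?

clockwise

Near P at (0.1, -2.2) the arrows circulate clockwise. The curl (z-component) there is about -4; negative curl means clockwise rotation.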